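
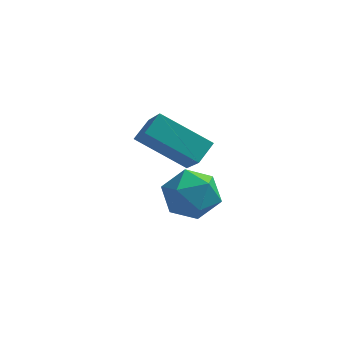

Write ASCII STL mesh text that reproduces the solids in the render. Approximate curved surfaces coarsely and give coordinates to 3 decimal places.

solid 
facet normal -0.849 0.120 0.514
outer loop
vertex 0.628 1.735 1.963
vertex 0.177 2.625 1.011
vertex 0.296 1.131 1.556
endloop
endfacet
facet normal 0.328 -0.645 0.690
outer loop
vertex 1.823 0.915 0.629
vertex 0.628 1.735 1.963
vertex 0.296 1.131 1.556
endloop
endfacet
facet normal -0.848 0.121 0.516
outer loop
vertex 0.296 1.131 1.556
vertex 0.177 2.625 1.011
vertex -0.156 2.022 0.604
endloop
endfacet
facet normal -0.415 -0.754 -0.509
outer loop
vertex -0.156 2.022 0.604
vertex 1.823 0.915 0.629
vertex 0.296 1.131 1.556
endloop
endfacet
facet normal 0.415 0.754 0.508
outer loop
vertex 0.628 1.735 1.963
vertex 1.704 2.409 0.084
vertex 0.177 2.625 1.011
endloop
endfacet
facet normal 0.327 -0.646 0.690
outer loop
vertex 2.156 1.518 1.036
vertex 0.628 1.735 1.963
vertex 1.823 0.915 0.629
endloop
endfacet
facet normal 0.416 0.754 0.508
outer loop
vertex 2.156 1.518 1.036
vertex 1.704 2.409 0.084
vertex 0.628 1.735 1.963
endloop
endfacet
facet normal -0.327 0.646 -0.690
outer loop
vertex 0.177 2.625 1.011
vertex 1.704 2.409 0.084
vertex -0.156 2.022 0.604
endloop
endfacet
facet normal -0.416 -0.754 -0.508
outer loop
vertex 1.372 1.805 -0.323
vertex 1.823 0.915 0.629
vertex -0.156 2.022 0.604
endloop
endfacet
facet normal -0.327 0.645 -0.690
outer loop
vertex -0.156 2.022 0.604
vertex 1.704 2.409 0.084
vertex 1.372 1.805 -0.323
endloop
endfacet
facet normal 0.849 -0.121 -0.515
outer loop
vertex 1.372 1.805 -0.323
vertex 2.156 1.518 1.036
vertex 1.823 0.915 0.629
endloop
endfacet
facet normal 0.849 -0.120 -0.515
outer loop
vertex 1.704 2.409 0.084
vertex 2.156 1.518 1.036
vertex 1.372 1.805 -0.323
endloop
endfacet
facet normal 0.251 0.960 -0.120
outer loop
vertex 2.211 -0.606 0.382
vertex 1.578 -0.371 0.935
vertex 2.379 -0.543 1.236
endloop
endfacet
facet normal 0.820 0.537 -0.201
outer loop
vertex 2.211 -0.606 0.382
vertex 2.379 -0.543 1.236
vertex 2.703 -1.21 0.776
endloop
endfacet
facet normal 0.680 0.078 -0.729
outer loop
vertex 2.211 -0.606 0.382
vertex 2.703 -1.21 0.776
vertex 2.102 -1.45 0.19
endloop
endfacet
facet normal 0.026 0.219 -0.975
outer loop
vertex 2.211 -0.606 0.382
vertex 2.102 -1.45 0.19
vertex 1.407 -0.931 0.288
endloop
endfacet
facet normal -0.239 0.765 -0.599
outer loop
vertex 2.211 -0.606 0.382
vertex 1.407 -0.931 0.288
vertex 1.578 -0.371 0.935
endloop
endfacet
facet normal 0.901 0.161 0.402
outer loop
vertex 2.703 -1.21 0.776
vertex 2.379 -0.543 1.236
vertex 2.373 -1.349 1.572
endloop
endfacet
facet normal -0.018 0.847 0.531
outer loop
vertex 2.379 -0.543 1.236
vertex 1.578 -0.371 0.935
vertex 1.678 -0.83 1.67
endloop
endfacet
facet normal -0.812 0.530 -0.244
outer loop
vertex 1.578 -0.371 0.935
vertex 1.407 -0.931 0.288
vertex 1.077 -1.07 1.084
endloop
endfacet
facet normal -0.384 -0.353 -0.853
outer loop
vertex 1.407 -0.931 0.288
vertex 2.102 -1.45 0.19
vertex 1.401 -1.737 0.624
endloop
endfacet
facet normal 0.675 -0.581 -0.455
outer loop
vertex 2.102 -1.45 0.19
vertex 2.703 -1.21 0.776
vertex 2.202 -1.909 0.925
endloop
endfacet
facet normal -0.026 -0.219 0.975
outer loop
vertex 1.569 -1.674 1.478
vertex 2.373 -1.349 1.572
vertex 1.678 -0.83 1.67
endloop
endfacet
facet normal -0.680 -0.078 0.729
outer loop
vertex 1.569 -1.674 1.478
vertex 1.678 -0.83 1.67
vertex 1.077 -1.07 1.084
endloop
endfacet
facet normal -0.820 -0.537 0.201
outer loop
vertex 1.569 -1.674 1.478
vertex 1.077 -1.07 1.084
vertex 1.401 -1.737 0.624
endloop
endfacet
facet normal -0.251 -0.960 0.120
outer loop
vertex 1.569 -1.674 1.478
vertex 1.401 -1.737 0.624
vertex 2.202 -1.909 0.925
endloop
endfacet
facet normal 0.239 -0.765 0.599
outer loop
vertex 1.569 -1.674 1.478
vertex 2.202 -1.909 0.925
vertex 2.373 -1.349 1.572
endloop
endfacet
facet normal 0.384 0.353 0.853
outer loop
vertex 1.678 -0.83 1.67
vertex 2.373 -1.349 1.572
vertex 2.379 -0.543 1.236
endloop
endfacet
facet normal -0.675 0.581 0.455
outer loop
vertex 1.077 -1.07 1.084
vertex 1.678 -0.83 1.67
vertex 1.578 -0.371 0.935
endloop
endfacet
facet normal -0.901 -0.161 -0.402
outer loop
vertex 1.401 -1.737 0.624
vertex 1.077 -1.07 1.084
vertex 1.407 -0.931 0.288
endloop
endfacet
facet normal 0.018 -0.847 -0.531
outer loop
vertex 2.202 -1.909 0.925
vertex 1.401 -1.737 0.624
vertex 2.102 -1.45 0.19
endloop
endfacet
facet normal 0.812 -0.530 0.244
outer loop
vertex 2.373 -1.349 1.572
vertex 2.202 -1.909 0.925
vertex 2.703 -1.21 0.776
endloop
endfacet

endsolid


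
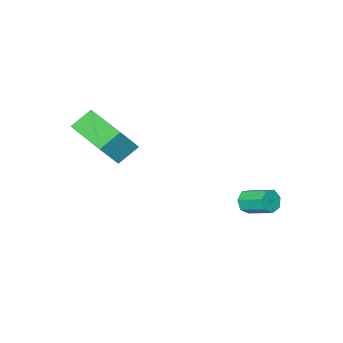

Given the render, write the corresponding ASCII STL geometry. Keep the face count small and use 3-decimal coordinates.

solid 
facet normal 0.187 -0.903 -0.388
outer loop
vertex -2.796 0.102 -2.969
vertex -2.934 -0.12 -2.519
vertex -3.232 -0.005 -2.93
endloop
endfacet
facet normal -0.170 0.360 -0.917
outer loop
vertex -2.796 0.102 -2.969
vertex -3.232 -0.005 -2.93
vertex -3.007 1.122 -2.53
endloop
endfacet
facet normal -0.170 0.360 -0.918
outer loop
vertex -3.007 1.122 -2.53
vertex -3.232 -0.005 -2.93
vertex -3.444 1.015 -2.491
endloop
endfacet
facet normal -0.186 0.902 0.389
outer loop
vertex -3.007 1.122 -2.53
vertex -3.444 1.015 -2.491
vertex -3.146 0.9 -2.081
endloop
endfacet
facet normal 0.188 -0.902 -0.389
outer loop
vertex -3.232 -0.005 -2.93
vertex -2.934 -0.12 -2.519
vertex -3.444 -0.199 -2.582
endloop
endfacet
facet normal -0.863 0.038 -0.504
outer loop
vertex -3.232 -0.005 -2.93
vertex -3.444 -0.199 -2.582
vertex -3.444 1.015 -2.491
endloop
endfacet
facet normal -0.863 0.038 -0.504
outer loop
vertex -3.444 1.015 -2.491
vertex -3.444 -0.199 -2.582
vertex -3.656 0.821 -2.143
endloop
endfacet
facet normal -0.187 0.902 0.389
outer loop
vertex -3.444 1.015 -2.491
vertex -3.656 0.821 -2.143
vertex -3.146 0.9 -2.081
endloop
endfacet
facet normal 0.188 -0.902 -0.388
outer loop
vertex -3.444 -0.199 -2.582
vertex -2.934 -0.12 -2.519
vertex -3.272 -0.333 -2.187
endloop
endfacet
facet normal -0.905 -0.312 0.288
outer loop
vertex -3.444 -0.199 -2.582
vertex -3.272 -0.333 -2.187
vertex -3.656 0.821 -2.143
endloop
endfacet
facet normal -0.905 -0.312 0.288
outer loop
vertex -3.656 0.821 -2.143
vertex -3.272 -0.333 -2.187
vertex -3.484 0.686 -1.748
endloop
endfacet
facet normal -0.187 0.902 0.390
outer loop
vertex -3.656 0.821 -2.143
vertex -3.484 0.686 -1.748
vertex -3.146 0.9 -2.081
endloop
endfacet
facet normal 0.187 -0.902 -0.388
outer loop
vertex -3.272 -0.333 -2.187
vertex -2.934 -0.12 -2.519
vertex -2.846 -0.307 -2.042
endloop
endfacet
facet normal -0.268 -0.428 0.863
outer loop
vertex -3.272 -0.333 -2.187
vertex -2.846 -0.307 -2.042
vertex -3.484 0.686 -1.748
endloop
endfacet
facet normal -0.266 -0.427 0.864
outer loop
vertex -3.484 0.686 -1.748
vertex -2.846 -0.307 -2.042
vertex -3.057 0.713 -1.603
endloop
endfacet
facet normal -0.189 0.902 0.388
outer loop
vertex -3.484 0.686 -1.748
vertex -3.057 0.713 -1.603
vertex -3.146 0.9 -2.081
endloop
endfacet
facet normal 0.187 -0.902 -0.388
outer loop
vertex -2.846 -0.307 -2.042
vertex -2.934 -0.12 -2.519
vertex -2.486 -0.14 -2.257
endloop
endfacet
facet normal 0.574 -0.221 0.789
outer loop
vertex -2.846 -0.307 -2.042
vertex -2.486 -0.14 -2.257
vertex -3.057 0.713 -1.603
endloop
endfacet
facet normal 0.574 -0.221 0.789
outer loop
vertex -3.057 0.713 -1.603
vertex -2.486 -0.14 -2.257
vertex -2.697 0.88 -1.818
endloop
endfacet
facet normal -0.187 0.903 0.388
outer loop
vertex -3.057 0.713 -1.603
vertex -2.697 0.88 -1.818
vertex -3.146 0.9 -2.081
endloop
endfacet
facet normal 0.187 -0.902 -0.388
outer loop
vertex -2.486 -0.14 -2.257
vertex -2.934 -0.12 -2.519
vertex -2.463 0.042 -2.669
endloop
endfacet
facet normal 0.981 0.151 0.121
outer loop
vertex -2.486 -0.14 -2.257
vertex -2.463 0.042 -2.669
vertex -2.697 0.88 -1.818
endloop
endfacet
facet normal 0.981 0.152 0.120
outer loop
vertex -2.697 0.88 -1.818
vertex -2.463 0.042 -2.669
vertex -2.675 1.062 -2.23
endloop
endfacet
facet normal -0.187 0.902 0.389
outer loop
vertex -2.697 0.88 -1.818
vertex -2.675 1.062 -2.23
vertex -3.146 0.9 -2.081
endloop
endfacet
facet normal 0.187 -0.903 -0.388
outer loop
vertex -2.463 0.042 -2.669
vertex -2.934 -0.12 -2.519
vertex -2.796 0.102 -2.969
endloop
endfacet
facet normal 0.650 0.410 -0.640
outer loop
vertex -2.463 0.042 -2.669
vertex -2.796 0.102 -2.969
vertex -2.675 1.062 -2.23
endloop
endfacet
facet normal 0.651 0.410 -0.639
outer loop
vertex -2.675 1.062 -2.23
vertex -2.796 0.102 -2.969
vertex -3.007 1.122 -2.53
endloop
endfacet
facet normal -0.188 0.902 0.388
outer loop
vertex -2.675 1.062 -2.23
vertex -3.007 1.122 -2.53
vertex -3.146 0.9 -2.081
endloop
endfacet
facet normal -0.606 0.039 -0.794
outer loop
vertex 0.347 -3.755 1.124
vertex 0.655 -1.773 0.987
vertex 1.128 -3.918 0.52
endloop
endfacet
facet normal -0.153 -0.986 0.068
outer loop
vertex 1.885 -3.967 1.513
vertex 0.347 -3.755 1.124
vertex 1.128 -3.918 0.52
endloop
endfacet
facet normal -0.607 0.039 -0.794
outer loop
vertex 1.128 -3.918 0.52
vertex 0.655 -1.773 0.987
vertex 1.435 -1.936 0.383
endloop
endfacet
facet normal 0.781 -0.163 -0.603
outer loop
vertex 1.435 -1.936 0.383
vertex 1.885 -3.967 1.513
vertex 1.128 -3.918 0.52
endloop
endfacet
facet normal -0.781 0.163 0.603
outer loop
vertex 0.347 -3.755 1.124
vertex 1.412 -1.822 1.98
vertex 0.655 -1.773 0.987
endloop
endfacet
facet normal -0.153 -0.986 0.068
outer loop
vertex 1.105 -3.804 2.117
vertex 0.347 -3.755 1.124
vertex 1.885 -3.967 1.513
endloop
endfacet
facet normal -0.780 0.163 0.604
outer loop
vertex 1.105 -3.804 2.117
vertex 1.412 -1.822 1.98
vertex 0.347 -3.755 1.124
endloop
endfacet
facet normal 0.153 0.986 -0.068
outer loop
vertex 0.655 -1.773 0.987
vertex 1.412 -1.822 1.98
vertex 1.435 -1.936 0.383
endloop
endfacet
facet normal 0.780 -0.163 -0.604
outer loop
vertex 2.193 -1.985 1.376
vertex 1.885 -3.967 1.513
vertex 1.435 -1.936 0.383
endloop
endfacet
facet normal 0.153 0.986 -0.068
outer loop
vertex 1.435 -1.936 0.383
vertex 1.412 -1.822 1.98
vertex 2.193 -1.985 1.376
endloop
endfacet
facet normal 0.607 -0.039 0.794
outer loop
vertex 2.193 -1.985 1.376
vertex 1.105 -3.804 2.117
vertex 1.885 -3.967 1.513
endloop
endfacet
facet normal 0.606 -0.039 0.794
outer loop
vertex 1.412 -1.822 1.98
vertex 1.105 -3.804 2.117
vertex 2.193 -1.985 1.376
endloop
endfacet

endsolid


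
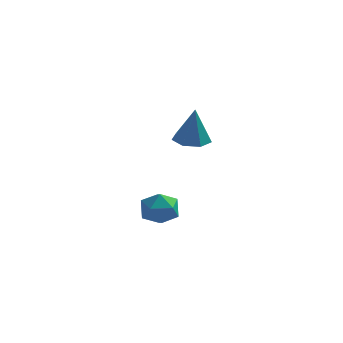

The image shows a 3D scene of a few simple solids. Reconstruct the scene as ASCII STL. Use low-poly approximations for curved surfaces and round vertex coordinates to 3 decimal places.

solid 
facet normal -0.102 0.073 -0.992
outer loop
vertex 2.225 -0.206 0.949
vertex 1.39 -0.245 1.032
vertex 1.885 0.434 1.031
endloop
endfacet
facet normal 0.848 0.407 0.339
outer loop
vertex 2.225 -0.206 0.949
vertex 1.885 0.434 1.031
vertex 1.57 -0.375 2.788
endloop
endfacet
facet normal -0.102 0.073 -0.992
outer loop
vertex 1.885 0.434 1.031
vertex 1.39 -0.245 1.032
vertex 1.172 0.562 1.114
endloop
endfacet
facet normal 0.208 0.874 0.440
outer loop
vertex 1.885 0.434 1.031
vertex 1.172 0.562 1.114
vertex 1.57 -0.375 2.788
endloop
endfacet
facet normal -0.102 0.073 -0.992
outer loop
vertex 1.172 0.562 1.114
vertex 1.39 -0.245 1.032
vertex 0.623 0.082 1.135
endloop
endfacet
facet normal -0.558 0.660 0.502
outer loop
vertex 1.172 0.562 1.114
vertex 0.623 0.082 1.135
vertex 1.57 -0.375 2.788
endloop
endfacet
facet normal -0.102 0.072 -0.992
outer loop
vertex 0.623 0.082 1.135
vertex 1.39 -0.245 1.032
vertex 0.652 -0.644 1.079
endloop
endfacet
facet normal -0.874 -0.072 0.481
outer loop
vertex 0.623 0.082 1.135
vertex 0.652 -0.644 1.079
vertex 1.57 -0.375 2.788
endloop
endfacet
facet normal -0.103 0.073 -0.992
outer loop
vertex 0.652 -0.644 1.079
vertex 1.39 -0.245 1.032
vertex 1.236 -1.07 0.987
endloop
endfacet
facet normal -0.501 -0.772 0.391
outer loop
vertex 0.652 -0.644 1.079
vertex 1.236 -1.07 0.987
vertex 1.57 -0.375 2.788
endloop
endfacet
facet normal -0.103 0.073 -0.992
outer loop
vertex 1.236 -1.07 0.987
vertex 1.39 -0.245 1.032
vertex 1.936 -0.875 0.929
endloop
endfacet
facet normal 0.279 -0.912 0.300
outer loop
vertex 1.236 -1.07 0.987
vertex 1.936 -0.875 0.929
vertex 1.57 -0.375 2.788
endloop
endfacet
facet normal -0.102 0.074 -0.992
outer loop
vertex 1.936 -0.875 0.929
vertex 1.39 -0.245 1.032
vertex 2.225 -0.206 0.949
endloop
endfacet
facet normal 0.879 -0.388 0.277
outer loop
vertex 1.936 -0.875 0.929
vertex 2.225 -0.206 0.949
vertex 1.57 -0.375 2.788
endloop
endfacet
facet normal -0.386 0.917 -0.099
outer loop
vertex 0.149 0.674 -3.594
vertex -0.723 0.307 -3.592
vertex -0.317 0.566 -2.777
endloop
endfacet
facet normal 0.232 0.939 0.256
outer loop
vertex 0.149 0.674 -3.594
vertex -0.317 0.566 -2.777
vertex 0.604 0.353 -2.829
endloop
endfacet
facet normal 0.736 0.657 -0.162
outer loop
vertex 0.149 0.674 -3.594
vertex 0.604 0.353 -2.829
vertex 0.767 -0.038 -3.675
endloop
endfacet
facet normal 0.430 0.461 -0.776
outer loop
vertex 0.149 0.674 -3.594
vertex 0.767 -0.038 -3.675
vertex -0.053 -0.067 -4.146
endloop
endfacet
facet normal -0.263 0.621 -0.738
outer loop
vertex 0.149 0.674 -3.594
vertex -0.053 -0.067 -4.146
vertex -0.723 0.307 -3.592
endloop
endfacet
facet normal 0.168 0.525 0.835
outer loop
vertex 0.604 0.353 -2.829
vertex -0.317 0.566 -2.777
vertex 0.013 -0.213 -2.354
endloop
endfacet
facet normal -0.833 0.490 0.259
outer loop
vertex -0.317 0.566 -2.777
vertex -0.723 0.307 -3.592
vertex -0.807 -0.242 -2.825
endloop
endfacet
facet normal -0.633 0.012 -0.774
outer loop
vertex -0.723 0.307 -3.592
vertex -0.053 -0.067 -4.146
vertex -0.644 -0.633 -3.671
endloop
endfacet
facet normal 0.489 -0.247 -0.836
outer loop
vertex -0.053 -0.067 -4.146
vertex 0.767 -0.038 -3.675
vertex 0.277 -0.846 -3.723
endloop
endfacet
facet normal 0.985 0.070 0.158
outer loop
vertex 0.767 -0.038 -3.675
vertex 0.604 0.353 -2.829
vertex 0.683 -0.587 -2.908
endloop
endfacet
facet normal -0.430 -0.461 0.776
outer loop
vertex -0.189 -0.954 -2.906
vertex 0.013 -0.213 -2.354
vertex -0.807 -0.242 -2.825
endloop
endfacet
facet normal -0.736 -0.657 0.162
outer loop
vertex -0.189 -0.954 -2.906
vertex -0.807 -0.242 -2.825
vertex -0.644 -0.633 -3.671
endloop
endfacet
facet normal -0.232 -0.939 -0.256
outer loop
vertex -0.189 -0.954 -2.906
vertex -0.644 -0.633 -3.671
vertex 0.277 -0.846 -3.723
endloop
endfacet
facet normal 0.386 -0.917 0.099
outer loop
vertex -0.189 -0.954 -2.906
vertex 0.277 -0.846 -3.723
vertex 0.683 -0.587 -2.908
endloop
endfacet
facet normal 0.263 -0.621 0.738
outer loop
vertex -0.189 -0.954 -2.906
vertex 0.683 -0.587 -2.908
vertex 0.013 -0.213 -2.354
endloop
endfacet
facet normal -0.489 0.247 0.836
outer loop
vertex -0.807 -0.242 -2.825
vertex 0.013 -0.213 -2.354
vertex -0.317 0.566 -2.777
endloop
endfacet
facet normal -0.985 -0.070 -0.158
outer loop
vertex -0.644 -0.633 -3.671
vertex -0.807 -0.242 -2.825
vertex -0.723 0.307 -3.592
endloop
endfacet
facet normal -0.168 -0.525 -0.835
outer loop
vertex 0.277 -0.846 -3.723
vertex -0.644 -0.633 -3.671
vertex -0.053 -0.067 -4.146
endloop
endfacet
facet normal 0.833 -0.490 -0.259
outer loop
vertex 0.683 -0.587 -2.908
vertex 0.277 -0.846 -3.723
vertex 0.767 -0.038 -3.675
endloop
endfacet
facet normal 0.633 -0.012 0.774
outer loop
vertex 0.013 -0.213 -2.354
vertex 0.683 -0.587 -2.908
vertex 0.604 0.353 -2.829
endloop
endfacet

endsolid


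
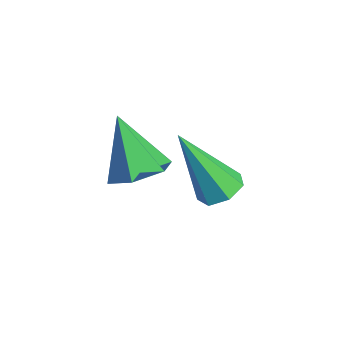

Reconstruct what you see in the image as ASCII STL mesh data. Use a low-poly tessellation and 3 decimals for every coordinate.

solid 
facet normal 0.579 0.036 -0.814
outer loop
vertex 2.237 -0.915 3.219
vertex 1.713 -0.441 2.867
vertex 2.298 -0.131 3.297
endloop
endfacet
facet normal 0.523 -0.125 0.843
outer loop
vertex 2.237 -0.915 3.219
vertex 2.298 -0.131 3.297
vertex 0.767 -0.499 4.193
endloop
endfacet
facet normal 0.580 0.035 -0.814
outer loop
vertex 2.298 -0.131 3.297
vertex 1.713 -0.441 2.867
vertex 1.774 0.343 2.944
endloop
endfacet
facet normal 0.211 0.723 0.658
outer loop
vertex 2.298 -0.131 3.297
vertex 1.774 0.343 2.944
vertex 0.767 -0.499 4.193
endloop
endfacet
facet normal 0.579 0.035 -0.814
outer loop
vertex 1.774 0.343 2.944
vertex 1.713 -0.441 2.867
vertex 1.188 0.033 2.514
endloop
endfacet
facet normal -0.536 0.834 0.130
outer loop
vertex 1.774 0.343 2.944
vertex 1.188 0.033 2.514
vertex 0.767 -0.499 4.193
endloop
endfacet
facet normal 0.580 0.036 -0.814
outer loop
vertex 1.188 0.033 2.514
vertex 1.713 -0.441 2.867
vertex 1.127 -0.751 2.436
endloop
endfacet
facet normal -0.972 0.097 -0.213
outer loop
vertex 1.188 0.033 2.514
vertex 1.127 -0.751 2.436
vertex 0.767 -0.499 4.193
endloop
endfacet
facet normal 0.580 0.035 -0.814
outer loop
vertex 1.127 -0.751 2.436
vertex 1.713 -0.441 2.867
vertex 1.651 -1.225 2.789
endloop
endfacet
facet normal -0.660 -0.751 -0.028
outer loop
vertex 1.127 -0.751 2.436
vertex 1.651 -1.225 2.789
vertex 0.767 -0.499 4.193
endloop
endfacet
facet normal 0.579 0.035 -0.815
outer loop
vertex 1.651 -1.225 2.789
vertex 1.713 -0.441 2.867
vertex 2.237 -0.915 3.219
endloop
endfacet
facet normal 0.088 -0.861 0.501
outer loop
vertex 1.651 -1.225 2.789
vertex 2.237 -0.915 3.219
vertex 0.767 -0.499 4.193
endloop
endfacet
facet normal 0.361 0.351 -0.864
outer loop
vertex 1.707 2.306 0.961
vertex 1.311 1.921 0.639
vertex 1.209 2.52 0.84
endloop
endfacet
facet normal 0.152 0.730 0.666
outer loop
vertex 1.707 2.306 0.961
vertex 1.209 2.52 0.84
vertex 0.549 1.179 2.461
endloop
endfacet
facet normal 0.361 0.351 -0.864
outer loop
vertex 1.209 2.52 0.84
vertex 1.311 1.921 0.639
vertex 0.787 2.282 0.567
endloop
endfacet
facet normal -0.618 0.711 0.336
outer loop
vertex 1.209 2.52 0.84
vertex 0.787 2.282 0.567
vertex 0.549 1.179 2.461
endloop
endfacet
facet normal 0.361 0.352 -0.864
outer loop
vertex 0.787 2.282 0.567
vertex 1.311 1.921 0.639
vertex 0.76 1.772 0.348
endloop
endfacet
facet normal -0.994 0.085 -0.075
outer loop
vertex 0.787 2.282 0.567
vertex 0.76 1.772 0.348
vertex 0.549 1.179 2.461
endloop
endfacet
facet normal 0.361 0.352 -0.864
outer loop
vertex 0.76 1.772 0.348
vertex 1.311 1.921 0.639
vertex 1.148 1.374 0.348
endloop
endfacet
facet normal -0.692 -0.674 -0.258
outer loop
vertex 0.76 1.772 0.348
vertex 1.148 1.374 0.348
vertex 0.549 1.179 2.461
endloop
endfacet
facet normal 0.361 0.352 -0.864
outer loop
vertex 1.148 1.374 0.348
vertex 1.311 1.921 0.639
vertex 1.658 1.388 0.567
endloop
endfacet
facet normal 0.060 -0.995 -0.075
outer loop
vertex 1.148 1.374 0.348
vertex 1.658 1.388 0.567
vertex 0.549 1.179 2.461
endloop
endfacet
facet normal 0.361 0.352 -0.864
outer loop
vertex 1.658 1.388 0.567
vertex 1.311 1.921 0.639
vertex 1.907 1.803 0.84
endloop
endfacet
facet normal 0.694 -0.637 0.336
outer loop
vertex 1.658 1.388 0.567
vertex 1.907 1.803 0.84
vertex 0.549 1.179 2.461
endloop
endfacet
facet normal 0.361 0.351 -0.864
outer loop
vertex 1.907 1.803 0.84
vertex 1.311 1.921 0.639
vertex 1.707 2.306 0.961
endloop
endfacet
facet normal 0.734 0.132 0.666
outer loop
vertex 1.907 1.803 0.84
vertex 1.707 2.306 0.961
vertex 0.549 1.179 2.461
endloop
endfacet

endsolid


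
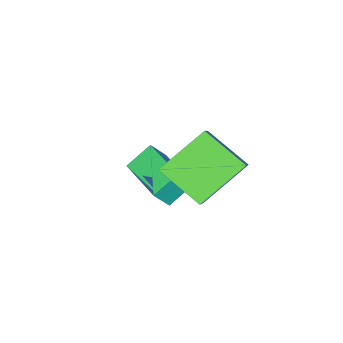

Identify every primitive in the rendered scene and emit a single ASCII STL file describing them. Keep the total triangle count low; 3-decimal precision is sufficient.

solid 
facet normal -0.783 0.103 0.613
outer loop
vertex -0.619 -3.824 1.706
vertex -0.19 -1.726 1.901
vertex -1.131 -3.655 1.024
endloop
endfacet
facet normal -0.200 -0.975 -0.091
outer loop
vertex -0.23 -3.774 0.319
vertex -0.619 -3.824 1.706
vertex -1.131 -3.655 1.024
endloop
endfacet
facet normal -0.783 0.103 0.613
outer loop
vertex -1.131 -3.655 1.024
vertex -0.19 -1.726 1.901
vertex -0.702 -1.558 1.219
endloop
endfacet
facet normal -0.589 0.193 -0.785
outer loop
vertex -0.702 -1.558 1.219
vertex -0.23 -3.774 0.319
vertex -1.131 -3.655 1.024
endloop
endfacet
facet normal 0.589 -0.193 0.785
outer loop
vertex -0.619 -3.824 1.706
vertex 0.711 -1.845 1.196
vertex -0.19 -1.726 1.901
endloop
endfacet
facet normal -0.199 -0.976 -0.091
outer loop
vertex 0.282 -3.942 1.001
vertex -0.619 -3.824 1.706
vertex -0.23 -3.774 0.319
endloop
endfacet
facet normal 0.589 -0.193 0.785
outer loop
vertex 0.282 -3.942 1.001
vertex 0.711 -1.845 1.196
vertex -0.619 -3.824 1.706
endloop
endfacet
facet normal 0.200 0.976 0.090
outer loop
vertex -0.19 -1.726 1.901
vertex 0.711 -1.845 1.196
vertex -0.702 -1.558 1.219
endloop
endfacet
facet normal -0.589 0.193 -0.785
outer loop
vertex 0.199 -1.676 0.514
vertex -0.23 -3.774 0.319
vertex -0.702 -1.558 1.219
endloop
endfacet
facet normal 0.200 0.976 0.092
outer loop
vertex -0.702 -1.558 1.219
vertex 0.711 -1.845 1.196
vertex 0.199 -1.676 0.514
endloop
endfacet
facet normal 0.783 -0.103 -0.613
outer loop
vertex 0.199 -1.676 0.514
vertex 0.282 -3.942 1.001
vertex -0.23 -3.774 0.319
endloop
endfacet
facet normal 0.783 -0.103 -0.613
outer loop
vertex 0.711 -1.845 1.196
vertex 0.282 -3.942 1.001
vertex 0.199 -1.676 0.514
endloop
endfacet
facet normal -0.520 -0.554 -0.650
outer loop
vertex 0.911 -1.085 3.24
vertex -0.734 -0.902 4.399
vertex 0.445 0.405 2.344
endloop
endfacet
facet normal 0.814 -0.090 -0.574
outer loop
vertex 1.194 1.202 3.281
vertex 0.911 -1.085 3.24
vertex 0.445 0.405 2.344
endloop
endfacet
facet normal -0.520 -0.554 -0.650
outer loop
vertex 0.445 0.405 2.344
vertex -0.734 -0.902 4.399
vertex -1.2 0.588 3.503
endloop
endfacet
facet normal -0.259 0.828 -0.498
outer loop
vertex -1.2 0.588 3.503
vertex 1.194 1.202 3.281
vertex 0.445 0.405 2.344
endloop
endfacet
facet normal 0.259 -0.828 0.498
outer loop
vertex 0.911 -1.085 3.24
vertex 0.015 -0.105 5.336
vertex -0.734 -0.902 4.399
endloop
endfacet
facet normal 0.814 -0.090 -0.574
outer loop
vertex 1.66 -0.288 4.177
vertex 0.911 -1.085 3.24
vertex 1.194 1.202 3.281
endloop
endfacet
facet normal 0.259 -0.828 0.498
outer loop
vertex 1.66 -0.288 4.177
vertex 0.015 -0.105 5.336
vertex 0.911 -1.085 3.24
endloop
endfacet
facet normal -0.814 0.090 0.574
outer loop
vertex -0.734 -0.902 4.399
vertex 0.015 -0.105 5.336
vertex -1.2 0.588 3.503
endloop
endfacet
facet normal -0.259 0.828 -0.498
outer loop
vertex -0.451 1.385 4.44
vertex 1.194 1.202 3.281
vertex -1.2 0.588 3.503
endloop
endfacet
facet normal -0.814 0.090 0.574
outer loop
vertex -1.2 0.588 3.503
vertex 0.015 -0.105 5.336
vertex -0.451 1.385 4.44
endloop
endfacet
facet normal 0.520 0.554 0.650
outer loop
vertex -0.451 1.385 4.44
vertex 1.66 -0.288 4.177
vertex 1.194 1.202 3.281
endloop
endfacet
facet normal 0.520 0.554 0.650
outer loop
vertex 0.015 -0.105 5.336
vertex 1.66 -0.288 4.177
vertex -0.451 1.385 4.44
endloop
endfacet

endsolid


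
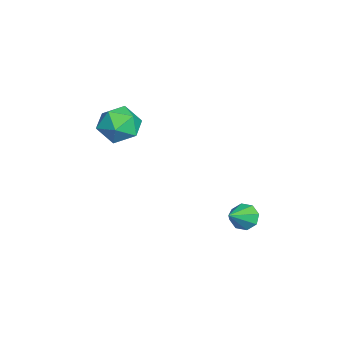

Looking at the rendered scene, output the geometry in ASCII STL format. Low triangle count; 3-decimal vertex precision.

solid 
facet normal -0.842 0.496 0.214
outer loop
vertex -2.296 -0.436 1.754
vertex -2.743 -1.103 1.542
vertex -2.487 -1.007 2.326
endloop
endfacet
facet normal -0.303 0.723 0.621
outer loop
vertex -2.296 -0.436 1.754
vertex -2.487 -1.007 2.326
vertex -1.726 -0.674 2.309
endloop
endfacet
facet normal 0.216 0.958 0.189
outer loop
vertex -2.296 -0.436 1.754
vertex -1.726 -0.674 2.309
vertex -1.511 -0.566 1.514
endloop
endfacet
facet normal -0.003 0.875 -0.485
outer loop
vertex -2.296 -0.436 1.754
vertex -1.511 -0.566 1.514
vertex -2.14 -0.831 1.04
endloop
endfacet
facet normal -0.657 0.590 -0.470
outer loop
vertex -2.296 -0.436 1.754
vertex -2.14 -0.831 1.04
vertex -2.743 -1.103 1.542
endloop
endfacet
facet normal -0.050 0.164 0.985
outer loop
vertex -1.726 -0.674 2.309
vertex -2.487 -1.007 2.326
vertex -1.82 -1.489 2.44
endloop
endfacet
facet normal -0.923 -0.204 0.326
outer loop
vertex -2.487 -1.007 2.326
vertex -2.743 -1.103 1.542
vertex -2.449 -1.754 1.966
endloop
endfacet
facet normal -0.625 -0.053 -0.779
outer loop
vertex -2.743 -1.103 1.542
vertex -2.14 -0.831 1.04
vertex -2.234 -1.646 1.171
endloop
endfacet
facet normal 0.433 0.409 -0.803
outer loop
vertex -2.14 -0.831 1.04
vertex -1.511 -0.566 1.514
vertex -1.473 -1.313 1.154
endloop
endfacet
facet normal 0.789 0.543 0.287
outer loop
vertex -1.511 -0.566 1.514
vertex -1.726 -0.674 2.309
vertex -1.217 -1.217 1.938
endloop
endfacet
facet normal 0.003 -0.875 0.485
outer loop
vertex -1.664 -1.884 1.726
vertex -1.82 -1.489 2.44
vertex -2.449 -1.754 1.966
endloop
endfacet
facet normal -0.216 -0.958 -0.189
outer loop
vertex -1.664 -1.884 1.726
vertex -2.449 -1.754 1.966
vertex -2.234 -1.646 1.171
endloop
endfacet
facet normal 0.303 -0.723 -0.621
outer loop
vertex -1.664 -1.884 1.726
vertex -2.234 -1.646 1.171
vertex -1.473 -1.313 1.154
endloop
endfacet
facet normal 0.842 -0.496 -0.214
outer loop
vertex -1.664 -1.884 1.726
vertex -1.473 -1.313 1.154
vertex -1.217 -1.217 1.938
endloop
endfacet
facet normal 0.657 -0.590 0.470
outer loop
vertex -1.664 -1.884 1.726
vertex -1.217 -1.217 1.938
vertex -1.82 -1.489 2.44
endloop
endfacet
facet normal -0.433 -0.409 0.803
outer loop
vertex -2.449 -1.754 1.966
vertex -1.82 -1.489 2.44
vertex -2.487 -1.007 2.326
endloop
endfacet
facet normal -0.789 -0.543 -0.287
outer loop
vertex -2.234 -1.646 1.171
vertex -2.449 -1.754 1.966
vertex -2.743 -1.103 1.542
endloop
endfacet
facet normal 0.050 -0.164 -0.985
outer loop
vertex -1.473 -1.313 1.154
vertex -2.234 -1.646 1.171
vertex -2.14 -0.831 1.04
endloop
endfacet
facet normal 0.923 0.204 -0.326
outer loop
vertex -1.217 -1.217 1.938
vertex -1.473 -1.313 1.154
vertex -1.511 -0.566 1.514
endloop
endfacet
facet normal 0.625 0.053 0.779
outer loop
vertex -1.82 -1.489 2.44
vertex -1.217 -1.217 1.938
vertex -1.726 -0.674 2.309
endloop
endfacet
facet normal -0.726 0.422 -0.543
outer loop
vertex 1.449 2.729 -0.765
vertex 1.284 2.987 -0.344
vertex 1.625 3.084 -0.724
endloop
endfacet
facet normal 0.771 -0.318 -0.552
outer loop
vertex 1.449 2.729 -0.765
vertex 1.625 3.084 -0.724
vertex 2.096 2.513 0.264
endloop
endfacet
facet normal -0.726 0.422 -0.543
outer loop
vertex 1.625 3.084 -0.724
vertex 1.284 2.987 -0.344
vertex 1.601 3.381 -0.461
endloop
endfacet
facet normal 0.916 0.305 -0.261
outer loop
vertex 1.625 3.084 -0.724
vertex 1.601 3.381 -0.461
vertex 2.096 2.513 0.264
endloop
endfacet
facet normal -0.725 0.422 -0.544
outer loop
vertex 1.601 3.381 -0.461
vertex 1.284 2.987 -0.344
vertex 1.392 3.448 -0.13
endloop
endfacet
facet normal 0.694 0.652 0.306
outer loop
vertex 1.601 3.381 -0.461
vertex 1.392 3.448 -0.13
vertex 2.096 2.513 0.264
endloop
endfacet
facet normal -0.726 0.422 -0.543
outer loop
vertex 1.392 3.448 -0.13
vertex 1.284 2.987 -0.344
vertex 1.119 3.244 0.076
endloop
endfacet
facet normal 0.231 0.520 0.822
outer loop
vertex 1.392 3.448 -0.13
vertex 1.119 3.244 0.076
vertex 2.096 2.513 0.264
endloop
endfacet
facet normal -0.724 0.424 -0.544
outer loop
vertex 1.119 3.244 0.076
vertex 1.284 2.987 -0.344
vertex 0.942 2.89 0.036
endloop
endfacet
facet normal -0.198 -0.012 0.980
outer loop
vertex 1.119 3.244 0.076
vertex 0.942 2.89 0.036
vertex 2.096 2.513 0.264
endloop
endfacet
facet normal -0.725 0.422 -0.545
outer loop
vertex 0.942 2.89 0.036
vertex 1.284 2.987 -0.344
vertex 0.966 2.592 -0.227
endloop
endfacet
facet normal -0.344 -0.637 0.690
outer loop
vertex 0.942 2.89 0.036
vertex 0.966 2.592 -0.227
vertex 2.096 2.513 0.264
endloop
endfacet
facet normal -0.725 0.423 -0.544
outer loop
vertex 0.966 2.592 -0.227
vertex 1.284 2.987 -0.344
vertex 1.176 2.525 -0.559
endloop
endfacet
facet normal -0.122 -0.985 0.122
outer loop
vertex 0.966 2.592 -0.227
vertex 1.176 2.525 -0.559
vertex 2.096 2.513 0.264
endloop
endfacet
facet normal -0.726 0.422 -0.543
outer loop
vertex 1.176 2.525 -0.559
vertex 1.284 2.987 -0.344
vertex 1.449 2.729 -0.765
endloop
endfacet
facet normal 0.341 -0.854 -0.394
outer loop
vertex 1.176 2.525 -0.559
vertex 1.449 2.729 -0.765
vertex 2.096 2.513 0.264
endloop
endfacet

endsolid


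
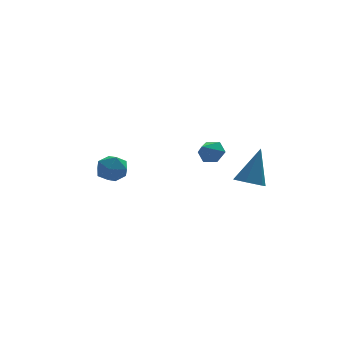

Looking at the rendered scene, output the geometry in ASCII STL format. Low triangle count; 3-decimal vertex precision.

solid 
facet normal -0.368 -0.292 -0.883
outer loop
vertex 3.132 -1.346 -1.726
vertex 2.388 -1.233 -1.453
vertex 2.778 -0.634 -1.814
endloop
endfacet
facet normal 0.892 0.425 -0.154
outer loop
vertex 3.132 -1.346 -1.726
vertex 2.778 -0.634 -1.814
vertex 3.152 -0.627 0.373
endloop
endfacet
facet normal -0.369 -0.292 -0.882
outer loop
vertex 2.778 -0.634 -1.814
vertex 2.388 -1.233 -1.453
vertex 2.035 -0.52 -1.541
endloop
endfacet
facet normal 0.142 0.990 -0.027
outer loop
vertex 2.778 -0.634 -1.814
vertex 2.035 -0.52 -1.541
vertex 3.152 -0.627 0.373
endloop
endfacet
facet normal -0.369 -0.292 -0.882
outer loop
vertex 2.035 -0.52 -1.541
vertex 2.388 -1.233 -1.453
vertex 1.645 -1.119 -1.18
endloop
endfacet
facet normal -0.634 0.658 0.407
outer loop
vertex 2.035 -0.52 -1.541
vertex 1.645 -1.119 -1.18
vertex 3.152 -0.627 0.373
endloop
endfacet
facet normal -0.369 -0.293 -0.882
outer loop
vertex 1.645 -1.119 -1.18
vertex 2.388 -1.233 -1.453
vertex 1.999 -1.831 -1.092
endloop
endfacet
facet normal -0.658 -0.239 0.714
outer loop
vertex 1.645 -1.119 -1.18
vertex 1.999 -1.831 -1.092
vertex 3.152 -0.627 0.373
endloop
endfacet
facet normal -0.369 -0.293 -0.882
outer loop
vertex 1.999 -1.831 -1.092
vertex 2.388 -1.233 -1.453
vertex 2.742 -1.945 -1.365
endloop
endfacet
facet normal 0.093 -0.804 0.588
outer loop
vertex 1.999 -1.831 -1.092
vertex 2.742 -1.945 -1.365
vertex 3.152 -0.627 0.373
endloop
endfacet
facet normal -0.368 -0.292 -0.883
outer loop
vertex 2.742 -1.945 -1.365
vertex 2.388 -1.233 -1.453
vertex 3.132 -1.346 -1.726
endloop
endfacet
facet normal 0.868 -0.472 0.154
outer loop
vertex 2.742 -1.945 -1.365
vertex 3.132 -1.346 -1.726
vertex 3.152 -0.627 0.373
endloop
endfacet
facet normal 0.606 0.515 -0.606
outer loop
vertex 2.004 1.769 -0.057
vertex 1.559 1.656 -0.598
vertex 1.481 2.23 -0.188
endloop
endfacet
facet normal -0.023 0.249 0.968
outer loop
vertex 2.004 1.769 -0.057
vertex 1.481 2.23 -0.188
vertex 0.861 1.064 0.098
endloop
endfacet
facet normal 0.606 0.515 -0.606
outer loop
vertex 1.481 2.23 -0.188
vertex 1.559 1.656 -0.598
vertex 1.035 2.118 -0.729
endloop
endfacet
facet normal -0.716 0.500 0.487
outer loop
vertex 1.481 2.23 -0.188
vertex 1.035 2.118 -0.729
vertex 0.861 1.064 0.098
endloop
endfacet
facet normal 0.606 0.516 -0.605
outer loop
vertex 1.035 2.118 -0.729
vertex 1.559 1.656 -0.598
vertex 1.113 1.544 -1.14
endloop
endfacet
facet normal -0.980 0.008 -0.197
outer loop
vertex 1.035 2.118 -0.729
vertex 1.113 1.544 -1.14
vertex 0.861 1.064 0.098
endloop
endfacet
facet normal 0.607 0.515 -0.606
outer loop
vertex 1.113 1.544 -1.14
vertex 1.559 1.656 -0.598
vertex 1.636 1.082 -1.009
endloop
endfacet
facet normal -0.550 -0.735 -0.397
outer loop
vertex 1.113 1.544 -1.14
vertex 1.636 1.082 -1.009
vertex 0.861 1.064 0.098
endloop
endfacet
facet normal 0.606 0.515 -0.606
outer loop
vertex 1.636 1.082 -1.009
vertex 1.559 1.656 -0.598
vertex 2.082 1.194 -0.468
endloop
endfacet
facet normal 0.144 -0.986 0.085
outer loop
vertex 1.636 1.082 -1.009
vertex 2.082 1.194 -0.468
vertex 0.861 1.064 0.098
endloop
endfacet
facet normal 0.606 0.515 -0.606
outer loop
vertex 2.082 1.194 -0.468
vertex 1.559 1.656 -0.598
vertex 2.004 1.769 -0.057
endloop
endfacet
facet normal 0.408 -0.493 0.768
outer loop
vertex 2.082 1.194 -0.468
vertex 2.004 1.769 -0.057
vertex 0.861 1.064 0.098
endloop
endfacet
facet normal -0.967 0.250 0.052
outer loop
vertex -4.306 0.519 -0.298
vertex -4.523 -0.292 -0.439
vertex -4.408 -0.014 0.358
endloop
endfacet
facet normal -0.570 0.679 0.463
outer loop
vertex -4.306 0.519 -0.298
vertex -4.408 -0.014 0.358
vertex -3.757 0.535 0.354
endloop
endfacet
facet normal -0.085 0.995 0.047
outer loop
vertex -4.306 0.519 -0.298
vertex -3.757 0.535 0.354
vertex -3.471 0.597 -0.446
endloop
endfacet
facet normal -0.181 0.762 -0.621
outer loop
vertex -4.306 0.519 -0.298
vertex -3.471 0.597 -0.446
vertex -3.944 0.086 -0.935
endloop
endfacet
facet normal -0.726 0.302 -0.618
outer loop
vertex -4.306 0.519 -0.298
vertex -3.944 0.086 -0.935
vertex -4.523 -0.292 -0.439
endloop
endfacet
facet normal -0.223 0.271 0.936
outer loop
vertex -3.757 0.535 0.354
vertex -4.408 -0.014 0.358
vertex -3.636 -0.266 0.615
endloop
endfacet
facet normal -0.865 -0.422 0.272
outer loop
vertex -4.408 -0.014 0.358
vertex -4.523 -0.292 -0.439
vertex -4.109 -0.777 0.126
endloop
endfacet
facet normal -0.476 -0.337 -0.812
outer loop
vertex -4.523 -0.292 -0.439
vertex -3.944 0.086 -0.935
vertex -3.823 -0.715 -0.674
endloop
endfacet
facet normal 0.405 0.408 -0.818
outer loop
vertex -3.944 0.086 -0.935
vertex -3.471 0.597 -0.446
vertex -3.172 -0.166 -0.678
endloop
endfacet
facet normal 0.562 0.785 0.262
outer loop
vertex -3.471 0.597 -0.446
vertex -3.757 0.535 0.354
vertex -3.057 0.112 0.119
endloop
endfacet
facet normal 0.181 -0.762 0.621
outer loop
vertex -3.274 -0.699 -0.022
vertex -3.636 -0.266 0.615
vertex -4.109 -0.777 0.126
endloop
endfacet
facet normal 0.085 -0.995 -0.047
outer loop
vertex -3.274 -0.699 -0.022
vertex -4.109 -0.777 0.126
vertex -3.823 -0.715 -0.674
endloop
endfacet
facet normal 0.570 -0.679 -0.463
outer loop
vertex -3.274 -0.699 -0.022
vertex -3.823 -0.715 -0.674
vertex -3.172 -0.166 -0.678
endloop
endfacet
facet normal 0.967 -0.250 -0.052
outer loop
vertex -3.274 -0.699 -0.022
vertex -3.172 -0.166 -0.678
vertex -3.057 0.112 0.119
endloop
endfacet
facet normal 0.726 -0.302 0.618
outer loop
vertex -3.274 -0.699 -0.022
vertex -3.057 0.112 0.119
vertex -3.636 -0.266 0.615
endloop
endfacet
facet normal -0.405 -0.408 0.818
outer loop
vertex -4.109 -0.777 0.126
vertex -3.636 -0.266 0.615
vertex -4.408 -0.014 0.358
endloop
endfacet
facet normal -0.562 -0.785 -0.262
outer loop
vertex -3.823 -0.715 -0.674
vertex -4.109 -0.777 0.126
vertex -4.523 -0.292 -0.439
endloop
endfacet
facet normal 0.223 -0.271 -0.936
outer loop
vertex -3.172 -0.166 -0.678
vertex -3.823 -0.715 -0.674
vertex -3.944 0.086 -0.935
endloop
endfacet
facet normal 0.865 0.422 -0.272
outer loop
vertex -3.057 0.112 0.119
vertex -3.172 -0.166 -0.678
vertex -3.471 0.597 -0.446
endloop
endfacet
facet normal 0.476 0.337 0.812
outer loop
vertex -3.636 -0.266 0.615
vertex -3.057 0.112 0.119
vertex -3.757 0.535 0.354
endloop
endfacet

endsolid


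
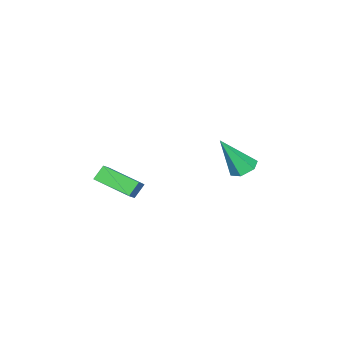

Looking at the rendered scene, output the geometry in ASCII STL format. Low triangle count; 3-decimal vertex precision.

solid 
facet normal -0.329 0.403 -0.854
outer loop
vertex 2.532 4.137 0.36
vertex 1.876 3.871 0.487
vertex 2.051 4.526 0.729
endloop
endfacet
facet normal 0.734 0.593 0.331
outer loop
vertex 2.532 4.137 0.36
vertex 2.051 4.526 0.729
vertex 2.564 3.029 2.273
endloop
endfacet
facet normal -0.329 0.403 -0.854
outer loop
vertex 2.051 4.526 0.729
vertex 1.876 3.871 0.487
vertex 1.395 4.259 0.856
endloop
endfacet
facet normal -0.142 0.687 0.713
outer loop
vertex 2.051 4.526 0.729
vertex 1.395 4.259 0.856
vertex 2.564 3.029 2.273
endloop
endfacet
facet normal -0.330 0.403 -0.854
outer loop
vertex 1.395 4.259 0.856
vertex 1.876 3.871 0.487
vertex 1.219 3.604 0.615
endloop
endfacet
facet normal -0.780 -0.021 0.626
outer loop
vertex 1.395 4.259 0.856
vertex 1.219 3.604 0.615
vertex 2.564 3.029 2.273
endloop
endfacet
facet normal -0.330 0.402 -0.854
outer loop
vertex 1.219 3.604 0.615
vertex 1.876 3.871 0.487
vertex 1.7 3.215 0.246
endloop
endfacet
facet normal -0.545 -0.823 0.157
outer loop
vertex 1.219 3.604 0.615
vertex 1.7 3.215 0.246
vertex 2.564 3.029 2.273
endloop
endfacet
facet normal -0.329 0.402 -0.855
outer loop
vertex 1.7 3.215 0.246
vertex 1.876 3.871 0.487
vertex 2.357 3.482 0.119
endloop
endfacet
facet normal 0.329 -0.917 -0.225
outer loop
vertex 1.7 3.215 0.246
vertex 2.357 3.482 0.119
vertex 2.564 3.029 2.273
endloop
endfacet
facet normal -0.329 0.402 -0.855
outer loop
vertex 2.357 3.482 0.119
vertex 1.876 3.871 0.487
vertex 2.532 4.137 0.36
endloop
endfacet
facet normal 0.968 -0.208 -0.137
outer loop
vertex 2.357 3.482 0.119
vertex 2.532 4.137 0.36
vertex 2.564 3.029 2.273
endloop
endfacet
facet normal -0.614 0.173 0.770
outer loop
vertex 3.659 -2.652 -0.635
vertex 3.502 -0.737 -1.191
vertex 2.992 -2.849 -1.123
endloop
endfacet
facet normal 0.079 -0.957 0.278
outer loop
vertex 3.538 -3.003 -1.809
vertex 3.659 -2.652 -0.635
vertex 2.992 -2.849 -1.123
endloop
endfacet
facet normal -0.614 0.173 0.770
outer loop
vertex 2.992 -2.849 -1.123
vertex 3.502 -0.737 -1.191
vertex 2.834 -0.934 -1.679
endloop
endfacet
facet normal -0.786 -0.231 -0.574
outer loop
vertex 2.834 -0.934 -1.679
vertex 3.538 -3.003 -1.809
vertex 2.992 -2.849 -1.123
endloop
endfacet
facet normal 0.786 0.231 0.574
outer loop
vertex 3.659 -2.652 -0.635
vertex 4.048 -0.891 -1.877
vertex 3.502 -0.737 -1.191
endloop
endfacet
facet normal 0.079 -0.957 0.278
outer loop
vertex 4.206 -2.806 -1.321
vertex 3.659 -2.652 -0.635
vertex 3.538 -3.003 -1.809
endloop
endfacet
facet normal 0.785 0.232 0.574
outer loop
vertex 4.206 -2.806 -1.321
vertex 4.048 -0.891 -1.877
vertex 3.659 -2.652 -0.635
endloop
endfacet
facet normal -0.079 0.957 -0.278
outer loop
vertex 3.502 -0.737 -1.191
vertex 4.048 -0.891 -1.877
vertex 2.834 -0.934 -1.679
endloop
endfacet
facet normal -0.785 -0.231 -0.574
outer loop
vertex 3.381 -1.088 -2.365
vertex 3.538 -3.003 -1.809
vertex 2.834 -0.934 -1.679
endloop
endfacet
facet normal -0.079 0.957 -0.278
outer loop
vertex 2.834 -0.934 -1.679
vertex 4.048 -0.891 -1.877
vertex 3.381 -1.088 -2.365
endloop
endfacet
facet normal 0.614 -0.173 -0.770
outer loop
vertex 3.381 -1.088 -2.365
vertex 4.206 -2.806 -1.321
vertex 3.538 -3.003 -1.809
endloop
endfacet
facet normal 0.614 -0.173 -0.770
outer loop
vertex 4.048 -0.891 -1.877
vertex 4.206 -2.806 -1.321
vertex 3.381 -1.088 -2.365
endloop
endfacet

endsolid


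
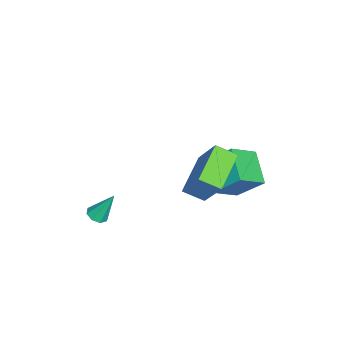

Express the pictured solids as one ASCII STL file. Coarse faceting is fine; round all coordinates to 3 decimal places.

solid 
facet normal -0.912 0.162 0.376
outer loop
vertex 1.623 2.294 5.354
vertex 1.605 3.232 4.906
vertex 0.722 1.416 3.549
endloop
endfacet
facet normal 0.017 -0.902 0.430
outer loop
vertex 2.455 1.108 2.834
vertex 1.623 2.294 5.354
vertex 0.722 1.416 3.549
endloop
endfacet
facet normal -0.912 0.162 0.377
outer loop
vertex 0.722 1.416 3.549
vertex 1.605 3.232 4.906
vertex 0.704 2.355 3.101
endloop
endfacet
facet normal -0.409 -0.399 -0.820
outer loop
vertex 0.704 2.355 3.101
vertex 2.455 1.108 2.834
vertex 0.722 1.416 3.549
endloop
endfacet
facet normal 0.409 0.400 0.820
outer loop
vertex 1.623 2.294 5.354
vertex 3.338 2.924 4.191
vertex 1.605 3.232 4.906
endloop
endfacet
facet normal 0.017 -0.903 0.430
outer loop
vertex 3.356 1.985 4.639
vertex 1.623 2.294 5.354
vertex 2.455 1.108 2.834
endloop
endfacet
facet normal 0.410 0.399 0.820
outer loop
vertex 3.356 1.985 4.639
vertex 3.338 2.924 4.191
vertex 1.623 2.294 5.354
endloop
endfacet
facet normal -0.017 0.903 -0.430
outer loop
vertex 1.605 3.232 4.906
vertex 3.338 2.924 4.191
vertex 0.704 2.355 3.101
endloop
endfacet
facet normal -0.410 -0.400 -0.820
outer loop
vertex 2.437 2.046 2.386
vertex 2.455 1.108 2.834
vertex 0.704 2.355 3.101
endloop
endfacet
facet normal -0.017 0.902 -0.431
outer loop
vertex 0.704 2.355 3.101
vertex 3.338 2.924 4.191
vertex 2.437 2.046 2.386
endloop
endfacet
facet normal 0.912 -0.162 -0.376
outer loop
vertex 2.437 2.046 2.386
vertex 3.356 1.985 4.639
vertex 2.455 1.108 2.834
endloop
endfacet
facet normal 0.912 -0.162 -0.376
outer loop
vertex 3.338 2.924 4.191
vertex 3.356 1.985 4.639
vertex 2.437 2.046 2.386
endloop
endfacet
facet normal 0.059 -0.469 -0.881
outer loop
vertex 1.983 -2.521 -0.583
vertex 1.537 -2.767 -0.482
vertex 1.665 -2.319 -0.712
endloop
endfacet
facet normal 0.555 0.829 -0.071
outer loop
vertex 1.983 -2.521 -0.583
vertex 1.665 -2.319 -0.712
vertex 1.443 -2.033 0.902
endloop
endfacet
facet normal 0.059 -0.469 -0.881
outer loop
vertex 1.665 -2.319 -0.712
vertex 1.537 -2.767 -0.482
vertex 1.272 -2.38 -0.706
endloop
endfacet
facet normal -0.153 0.969 -0.193
outer loop
vertex 1.665 -2.319 -0.712
vertex 1.272 -2.38 -0.706
vertex 1.443 -2.033 0.902
endloop
endfacet
facet normal 0.059 -0.469 -0.881
outer loop
vertex 1.272 -2.38 -0.706
vertex 1.537 -2.767 -0.482
vertex 1.034 -2.667 -0.569
endloop
endfacet
facet normal -0.781 0.623 -0.051
outer loop
vertex 1.272 -2.38 -0.706
vertex 1.034 -2.667 -0.569
vertex 1.443 -2.033 0.902
endloop
endfacet
facet normal 0.059 -0.468 -0.882
outer loop
vertex 1.034 -2.667 -0.569
vertex 1.537 -2.767 -0.482
vertex 1.09 -3.014 -0.381
endloop
endfacet
facet normal -0.962 -0.008 0.271
outer loop
vertex 1.034 -2.667 -0.569
vertex 1.09 -3.014 -0.381
vertex 1.443 -2.033 0.902
endloop
endfacet
facet normal 0.059 -0.467 -0.882
outer loop
vertex 1.09 -3.014 -0.381
vertex 1.537 -2.767 -0.482
vertex 1.408 -3.216 -0.253
endloop
endfacet
facet normal -0.589 -0.556 0.587
outer loop
vertex 1.09 -3.014 -0.381
vertex 1.408 -3.216 -0.253
vertex 1.443 -2.033 0.902
endloop
endfacet
facet normal 0.061 -0.467 -0.882
outer loop
vertex 1.408 -3.216 -0.253
vertex 1.537 -2.767 -0.482
vertex 1.801 -3.155 -0.258
endloop
endfacet
facet normal 0.117 -0.696 0.709
outer loop
vertex 1.408 -3.216 -0.253
vertex 1.801 -3.155 -0.258
vertex 1.443 -2.033 0.902
endloop
endfacet
facet normal 0.058 -0.469 -0.881
outer loop
vertex 1.801 -3.155 -0.258
vertex 1.537 -2.767 -0.482
vertex 2.039 -2.868 -0.395
endloop
endfacet
facet normal 0.746 -0.348 0.567
outer loop
vertex 1.801 -3.155 -0.258
vertex 2.039 -2.868 -0.395
vertex 1.443 -2.033 0.902
endloop
endfacet
facet normal 0.059 -0.468 -0.882
outer loop
vertex 2.039 -2.868 -0.395
vertex 1.537 -2.767 -0.482
vertex 1.983 -2.521 -0.583
endloop
endfacet
facet normal 0.928 0.282 0.245
outer loop
vertex 2.039 -2.868 -0.395
vertex 1.983 -2.521 -0.583
vertex 1.443 -2.033 0.902
endloop
endfacet
facet normal -0.592 0.587 -0.552
outer loop
vertex -3.635 3.04 0.379
vertex -2.227 3.723 -0.404
vertex -3.717 1.813 -0.837
endloop
endfacet
facet normal -0.804 -0.390 0.448
outer loop
vertex -2.793 0.897 0.024
vertex -3.635 3.04 0.379
vertex -3.717 1.813 -0.837
endloop
endfacet
facet normal -0.592 0.587 -0.552
outer loop
vertex -3.717 1.813 -0.837
vertex -2.227 3.723 -0.404
vertex -2.309 2.496 -1.621
endloop
endfacet
facet normal -0.048 -0.709 -0.703
outer loop
vertex -2.309 2.496 -1.621
vertex -2.793 0.897 0.024
vertex -3.717 1.813 -0.837
endloop
endfacet
facet normal 0.047 0.709 0.704
outer loop
vertex -3.635 3.04 0.379
vertex -1.303 2.807 0.457
vertex -2.227 3.723 -0.404
endloop
endfacet
facet normal -0.805 -0.390 0.448
outer loop
vertex -2.711 2.124 1.241
vertex -3.635 3.04 0.379
vertex -2.793 0.897 0.024
endloop
endfacet
facet normal 0.047 0.709 0.703
outer loop
vertex -2.711 2.124 1.241
vertex -1.303 2.807 0.457
vertex -3.635 3.04 0.379
endloop
endfacet
facet normal 0.804 0.390 -0.448
outer loop
vertex -2.227 3.723 -0.404
vertex -1.303 2.807 0.457
vertex -2.309 2.496 -1.621
endloop
endfacet
facet normal -0.047 -0.709 -0.703
outer loop
vertex -1.385 1.58 -0.759
vertex -2.793 0.897 0.024
vertex -2.309 2.496 -1.621
endloop
endfacet
facet normal 0.805 0.390 -0.448
outer loop
vertex -2.309 2.496 -1.621
vertex -1.303 2.807 0.457
vertex -1.385 1.58 -0.759
endloop
endfacet
facet normal 0.592 -0.587 0.552
outer loop
vertex -1.385 1.58 -0.759
vertex -2.711 2.124 1.241
vertex -2.793 0.897 0.024
endloop
endfacet
facet normal 0.592 -0.587 0.552
outer loop
vertex -1.303 2.807 0.457
vertex -2.711 2.124 1.241
vertex -1.385 1.58 -0.759
endloop
endfacet

endsolid


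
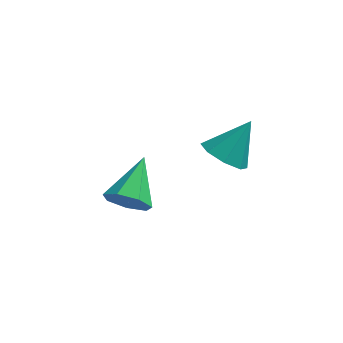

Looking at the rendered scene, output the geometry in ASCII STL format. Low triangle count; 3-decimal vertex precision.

solid 
facet normal -0.149 -0.879 -0.453
outer loop
vertex -1.849 -3.411 -4.917
vertex -2.439 -3.616 -4.326
vertex -2.55 -3.21 -5.077
endloop
endfacet
facet normal 0.344 0.699 -0.627
outer loop
vertex -1.849 -3.411 -4.917
vertex -2.55 -3.21 -5.077
vertex -2.161 -1.964 -3.474
endloop
endfacet
facet normal -0.147 -0.879 -0.453
outer loop
vertex -2.55 -3.21 -5.077
vertex -2.439 -3.616 -4.326
vertex -3.167 -3.316 -4.671
endloop
endfacet
facet normal -0.445 0.756 -0.480
outer loop
vertex -2.55 -3.21 -5.077
vertex -3.167 -3.316 -4.671
vertex -2.161 -1.964 -3.474
endloop
endfacet
facet normal -0.148 -0.879 -0.453
outer loop
vertex -3.167 -3.316 -4.671
vertex -2.439 -3.616 -4.326
vertex -3.236 -3.647 -4.006
endloop
endfacet
facet normal -0.854 0.496 0.158
outer loop
vertex -3.167 -3.316 -4.671
vertex -3.236 -3.647 -4.006
vertex -2.161 -1.964 -3.474
endloop
endfacet
facet normal -0.148 -0.879 -0.453
outer loop
vertex -3.236 -3.647 -4.006
vertex -2.439 -3.616 -4.326
vertex -2.705 -3.955 -3.582
endloop
endfacet
facet normal -0.579 0.114 0.808
outer loop
vertex -3.236 -3.647 -4.006
vertex -2.705 -3.955 -3.582
vertex -2.161 -1.964 -3.474
endloop
endfacet
facet normal -0.149 -0.879 -0.454
outer loop
vertex -2.705 -3.955 -3.582
vertex -2.439 -3.616 -4.326
vertex -1.973 -4.008 -3.719
endloop
endfacet
facet normal 0.176 -0.101 0.979
outer loop
vertex -2.705 -3.955 -3.582
vertex -1.973 -4.008 -3.719
vertex -2.161 -1.964 -3.474
endloop
endfacet
facet normal -0.149 -0.879 -0.453
outer loop
vertex -1.973 -4.008 -3.719
vertex -2.439 -3.616 -4.326
vertex -1.592 -3.766 -4.313
endloop
endfacet
facet normal 0.839 0.012 0.543
outer loop
vertex -1.973 -4.008 -3.719
vertex -1.592 -3.766 -4.313
vertex -2.161 -1.964 -3.474
endloop
endfacet
facet normal -0.149 -0.879 -0.453
outer loop
vertex -1.592 -3.766 -4.313
vertex -2.439 -3.616 -4.326
vertex -1.849 -3.411 -4.917
endloop
endfacet
facet normal 0.914 0.369 -0.172
outer loop
vertex -1.592 -3.766 -4.313
vertex -1.849 -3.411 -4.917
vertex -2.161 -1.964 -3.474
endloop
endfacet
facet normal -0.469 -0.467 -0.750
outer loop
vertex 1.2 -3.609 -1.471
vertex 0.739 -4.06 -0.902
vertex 0.638 -3.308 -1.307
endloop
endfacet
facet normal 0.413 0.886 -0.212
outer loop
vertex 1.2 -3.609 -1.471
vertex 0.638 -3.308 -1.307
vertex 1.481 -3.32 0.282
endloop
endfacet
facet normal -0.468 -0.467 -0.750
outer loop
vertex 0.638 -3.308 -1.307
vertex 0.739 -4.06 -0.902
vertex 0.135 -3.448 -0.906
endloop
endfacet
facet normal -0.187 0.977 0.107
outer loop
vertex 0.638 -3.308 -1.307
vertex 0.135 -3.448 -0.906
vertex 1.481 -3.32 0.282
endloop
endfacet
facet normal -0.469 -0.468 -0.749
outer loop
vertex 0.135 -3.448 -0.906
vertex 0.739 -4.06 -0.902
vertex -0.013 -3.946 -0.502
endloop
endfacet
facet normal -0.552 0.618 0.559
outer loop
vertex 0.135 -3.448 -0.906
vertex -0.013 -3.946 -0.502
vertex 1.481 -3.32 0.282
endloop
endfacet
facet normal -0.469 -0.469 -0.749
outer loop
vertex -0.013 -3.946 -0.502
vertex 0.739 -4.06 -0.902
vertex 0.279 -4.51 -0.332
endloop
endfacet
facet normal -0.472 0.022 0.882
outer loop
vertex -0.013 -3.946 -0.502
vertex 0.279 -4.51 -0.332
vertex 1.481 -3.32 0.282
endloop
endfacet
facet normal -0.469 -0.468 -0.749
outer loop
vertex 0.279 -4.51 -0.332
vertex 0.739 -4.06 -0.902
vertex 0.841 -4.811 -0.496
endloop
endfacet
facet normal 0.009 -0.466 0.885
outer loop
vertex 0.279 -4.51 -0.332
vertex 0.841 -4.811 -0.496
vertex 1.481 -3.32 0.282
endloop
endfacet
facet normal -0.469 -0.468 -0.749
outer loop
vertex 0.841 -4.811 -0.496
vertex 0.739 -4.06 -0.902
vertex 1.344 -4.672 -0.898
endloop
endfacet
facet normal 0.607 -0.557 0.567
outer loop
vertex 0.841 -4.811 -0.496
vertex 1.344 -4.672 -0.898
vertex 1.481 -3.32 0.282
endloop
endfacet
facet normal -0.469 -0.468 -0.749
outer loop
vertex 1.344 -4.672 -0.898
vertex 0.739 -4.06 -0.902
vertex 1.492 -4.174 -1.302
endloop
endfacet
facet normal 0.974 -0.198 0.113
outer loop
vertex 1.344 -4.672 -0.898
vertex 1.492 -4.174 -1.302
vertex 1.481 -3.32 0.282
endloop
endfacet
facet normal -0.469 -0.467 -0.750
outer loop
vertex 1.492 -4.174 -1.302
vertex 0.739 -4.06 -0.902
vertex 1.2 -3.609 -1.471
endloop
endfacet
facet normal 0.893 0.399 -0.209
outer loop
vertex 1.492 -4.174 -1.302
vertex 1.2 -3.609 -1.471
vertex 1.481 -3.32 0.282
endloop
endfacet

endsolid


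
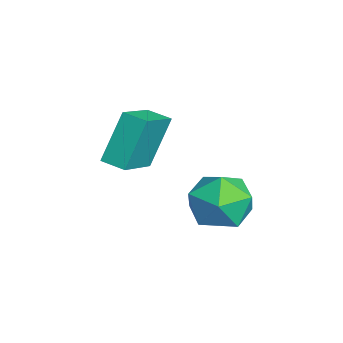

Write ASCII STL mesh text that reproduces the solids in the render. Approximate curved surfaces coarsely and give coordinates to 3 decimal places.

solid 
facet normal -0.895 -0.414 -0.165
outer loop
vertex -4.188 1.325 -3.28
vertex -3.676 0.218 -3.278
vertex -4.091 0.701 -2.237
endloop
endfacet
facet normal -0.960 0.193 0.204
outer loop
vertex -4.188 1.325 -3.28
vertex -4.091 0.701 -2.237
vertex -3.855 1.897 -2.256
endloop
endfacet
facet normal -0.672 0.718 -0.183
outer loop
vertex -4.188 1.325 -3.28
vertex -3.855 1.897 -2.256
vertex -3.294 2.154 -3.308
endloop
endfacet
facet normal -0.429 0.436 -0.791
outer loop
vertex -4.188 1.325 -3.28
vertex -3.294 2.154 -3.308
vertex -3.183 1.116 -3.94
endloop
endfacet
facet normal -0.567 -0.264 -0.780
outer loop
vertex -4.188 1.325 -3.28
vertex -3.183 1.116 -3.94
vertex -3.676 0.218 -3.278
endloop
endfacet
facet normal -0.580 0.127 0.805
outer loop
vertex -3.855 1.897 -2.256
vertex -4.091 0.701 -2.237
vertex -3.137 1.144 -1.62
endloop
endfacet
facet normal -0.475 -0.855 0.207
outer loop
vertex -4.091 0.701 -2.237
vertex -3.676 0.218 -3.278
vertex -3.026 0.106 -2.252
endloop
endfacet
facet normal 0.056 -0.612 -0.789
outer loop
vertex -3.676 0.218 -3.278
vertex -3.183 1.116 -3.94
vertex -2.465 0.363 -3.304
endloop
endfacet
facet normal 0.280 0.521 -0.806
outer loop
vertex -3.183 1.116 -3.94
vertex -3.294 2.154 -3.308
vertex -2.229 1.559 -3.323
endloop
endfacet
facet normal -0.113 0.977 0.178
outer loop
vertex -3.294 2.154 -3.308
vertex -3.855 1.897 -2.256
vertex -2.644 2.042 -2.282
endloop
endfacet
facet normal 0.429 -0.436 0.791
outer loop
vertex -2.132 0.935 -2.28
vertex -3.137 1.144 -1.62
vertex -3.026 0.106 -2.252
endloop
endfacet
facet normal 0.672 -0.718 0.183
outer loop
vertex -2.132 0.935 -2.28
vertex -3.026 0.106 -2.252
vertex -2.465 0.363 -3.304
endloop
endfacet
facet normal 0.960 -0.193 -0.204
outer loop
vertex -2.132 0.935 -2.28
vertex -2.465 0.363 -3.304
vertex -2.229 1.559 -3.323
endloop
endfacet
facet normal 0.895 0.414 0.165
outer loop
vertex -2.132 0.935 -2.28
vertex -2.229 1.559 -3.323
vertex -2.644 2.042 -2.282
endloop
endfacet
facet normal 0.567 0.264 0.780
outer loop
vertex -2.132 0.935 -2.28
vertex -2.644 2.042 -2.282
vertex -3.137 1.144 -1.62
endloop
endfacet
facet normal -0.280 -0.521 0.806
outer loop
vertex -3.026 0.106 -2.252
vertex -3.137 1.144 -1.62
vertex -4.091 0.701 -2.237
endloop
endfacet
facet normal 0.113 -0.977 -0.178
outer loop
vertex -2.465 0.363 -3.304
vertex -3.026 0.106 -2.252
vertex -3.676 0.218 -3.278
endloop
endfacet
facet normal 0.580 -0.127 -0.805
outer loop
vertex -2.229 1.559 -3.323
vertex -2.465 0.363 -3.304
vertex -3.183 1.116 -3.94
endloop
endfacet
facet normal 0.475 0.855 -0.207
outer loop
vertex -2.644 2.042 -2.282
vertex -2.229 1.559 -3.323
vertex -3.294 2.154 -3.308
endloop
endfacet
facet normal -0.056 0.612 0.789
outer loop
vertex -3.137 1.144 -1.62
vertex -2.644 2.042 -2.282
vertex -3.855 1.897 -2.256
endloop
endfacet
facet normal -0.760 0.470 -0.449
outer loop
vertex -4.989 -0.96 0.41
vertex -4.478 -0.256 0.282
vertex -4.411 -1.7 -1.345
endloop
endfacet
facet normal -0.581 -0.800 0.146
outer loop
vertex -2.982 -2.584 -0.502
vertex -4.989 -0.96 0.41
vertex -4.411 -1.7 -1.345
endloop
endfacet
facet normal -0.760 0.470 -0.448
outer loop
vertex -4.411 -1.7 -1.345
vertex -4.478 -0.256 0.282
vertex -3.9 -0.995 -1.473
endloop
endfacet
facet normal 0.291 -0.371 -0.882
outer loop
vertex -3.9 -0.995 -1.473
vertex -2.982 -2.584 -0.502
vertex -4.411 -1.7 -1.345
endloop
endfacet
facet normal -0.291 0.371 0.882
outer loop
vertex -4.989 -0.96 0.41
vertex -3.049 -1.14 1.125
vertex -4.478 -0.256 0.282
endloop
endfacet
facet normal -0.582 -0.800 0.146
outer loop
vertex -3.56 -1.845 1.253
vertex -4.989 -0.96 0.41
vertex -2.982 -2.584 -0.502
endloop
endfacet
facet normal -0.291 0.371 0.882
outer loop
vertex -3.56 -1.845 1.253
vertex -3.049 -1.14 1.125
vertex -4.989 -0.96 0.41
endloop
endfacet
facet normal 0.581 0.801 -0.146
outer loop
vertex -4.478 -0.256 0.282
vertex -3.049 -1.14 1.125
vertex -3.9 -0.995 -1.473
endloop
endfacet
facet normal 0.290 -0.371 -0.882
outer loop
vertex -2.471 -1.88 -0.63
vertex -2.982 -2.584 -0.502
vertex -3.9 -0.995 -1.473
endloop
endfacet
facet normal 0.582 0.800 -0.146
outer loop
vertex -3.9 -0.995 -1.473
vertex -3.049 -1.14 1.125
vertex -2.471 -1.88 -0.63
endloop
endfacet
facet normal 0.760 -0.470 0.448
outer loop
vertex -2.471 -1.88 -0.63
vertex -3.56 -1.845 1.253
vertex -2.982 -2.584 -0.502
endloop
endfacet
facet normal 0.760 -0.470 0.448
outer loop
vertex -3.049 -1.14 1.125
vertex -3.56 -1.845 1.253
vertex -2.471 -1.88 -0.63
endloop
endfacet

endsolid


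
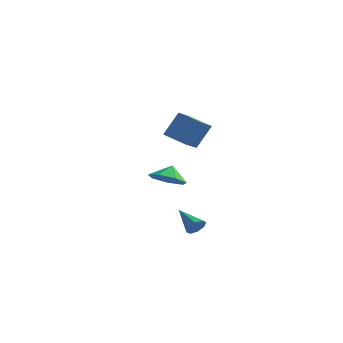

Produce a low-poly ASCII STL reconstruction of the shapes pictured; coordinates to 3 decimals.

solid 
facet normal -0.941 0.214 0.261
outer loop
vertex 0.326 0.723 4.229
vertex 0.417 1.836 3.644
vertex -0.202 0.055 2.874
endloop
endfacet
facet normal -0.073 -0.883 0.464
outer loop
vertex 1.163 -0.256 2.496
vertex 0.326 0.723 4.229
vertex -0.202 0.055 2.874
endloop
endfacet
facet normal -0.941 0.214 0.261
outer loop
vertex -0.202 0.055 2.874
vertex 0.417 1.836 3.644
vertex -0.111 1.168 2.29
endloop
endfacet
facet normal -0.330 -0.417 -0.847
outer loop
vertex -0.111 1.168 2.29
vertex 1.163 -0.256 2.496
vertex -0.202 0.055 2.874
endloop
endfacet
facet normal 0.330 0.418 0.847
outer loop
vertex 0.326 0.723 4.229
vertex 1.782 1.525 3.266
vertex 0.417 1.836 3.644
endloop
endfacet
facet normal -0.072 -0.883 0.464
outer loop
vertex 1.691 0.412 3.85
vertex 0.326 0.723 4.229
vertex 1.163 -0.256 2.496
endloop
endfacet
facet normal 0.330 0.417 0.847
outer loop
vertex 1.691 0.412 3.85
vertex 1.782 1.525 3.266
vertex 0.326 0.723 4.229
endloop
endfacet
facet normal 0.073 0.883 -0.464
outer loop
vertex 0.417 1.836 3.644
vertex 1.782 1.525 3.266
vertex -0.111 1.168 2.29
endloop
endfacet
facet normal -0.330 -0.418 -0.846
outer loop
vertex 1.254 0.857 1.911
vertex 1.163 -0.256 2.496
vertex -0.111 1.168 2.29
endloop
endfacet
facet normal 0.072 0.883 -0.464
outer loop
vertex -0.111 1.168 2.29
vertex 1.782 1.525 3.266
vertex 1.254 0.857 1.911
endloop
endfacet
facet normal 0.941 -0.214 -0.261
outer loop
vertex 1.254 0.857 1.911
vertex 1.691 0.412 3.85
vertex 1.163 -0.256 2.496
endloop
endfacet
facet normal 0.941 -0.214 -0.261
outer loop
vertex 1.782 1.525 3.266
vertex 1.691 0.412 3.85
vertex 1.254 0.857 1.911
endloop
endfacet
facet normal 0.793 -0.392 -0.466
outer loop
vertex 1.432 1.691 -3.599
vertex 1.072 1.272 -3.859
vertex 1.26 1.832 -4.01
endloop
endfacet
facet normal 0.199 0.950 0.243
outer loop
vertex 1.432 1.691 -3.599
vertex 1.26 1.832 -4.01
vertex -0.212 1.908 -3.101
endloop
endfacet
facet normal 0.792 -0.392 -0.467
outer loop
vertex 1.26 1.832 -4.01
vertex 1.072 1.272 -3.859
vertex 0.978 1.646 -4.332
endloop
endfacet
facet normal -0.181 0.912 -0.369
outer loop
vertex 1.26 1.832 -4.01
vertex 0.978 1.646 -4.332
vertex -0.212 1.908 -3.101
endloop
endfacet
facet normal 0.791 -0.394 -0.469
outer loop
vertex 0.978 1.646 -4.332
vertex 1.072 1.272 -3.859
vertex 0.75 1.241 -4.376
endloop
endfacet
facet normal -0.608 0.416 -0.676
outer loop
vertex 0.978 1.646 -4.332
vertex 0.75 1.241 -4.376
vertex -0.212 1.908 -3.101
endloop
endfacet
facet normal 0.791 -0.393 -0.469
outer loop
vertex 0.75 1.241 -4.376
vertex 1.072 1.272 -3.859
vertex 0.711 0.854 -4.118
endloop
endfacet
facet normal -0.831 -0.248 -0.498
outer loop
vertex 0.75 1.241 -4.376
vertex 0.711 0.854 -4.118
vertex -0.212 1.908 -3.101
endloop
endfacet
facet normal 0.791 -0.393 -0.468
outer loop
vertex 0.711 0.854 -4.118
vertex 1.072 1.272 -3.859
vertex 0.883 0.712 -3.708
endloop
endfacet
facet normal -0.720 -0.691 0.063
outer loop
vertex 0.711 0.854 -4.118
vertex 0.883 0.712 -3.708
vertex -0.212 1.908 -3.101
endloop
endfacet
facet normal 0.791 -0.393 -0.468
outer loop
vertex 0.883 0.712 -3.708
vertex 1.072 1.272 -3.859
vertex 1.166 0.898 -3.386
endloop
endfacet
facet normal -0.339 -0.654 0.676
outer loop
vertex 0.883 0.712 -3.708
vertex 1.166 0.898 -3.386
vertex -0.212 1.908 -3.101
endloop
endfacet
facet normal 0.793 -0.391 -0.467
outer loop
vertex 1.166 0.898 -3.386
vertex 1.072 1.272 -3.859
vertex 1.393 1.304 -3.341
endloop
endfacet
facet normal 0.088 -0.158 0.984
outer loop
vertex 1.166 0.898 -3.386
vertex 1.393 1.304 -3.341
vertex -0.212 1.908 -3.101
endloop
endfacet
facet normal 0.793 -0.391 -0.467
outer loop
vertex 1.393 1.304 -3.341
vertex 1.072 1.272 -3.859
vertex 1.432 1.691 -3.599
endloop
endfacet
facet normal 0.311 0.505 0.805
outer loop
vertex 1.393 1.304 -3.341
vertex 1.432 1.691 -3.599
vertex -0.212 1.908 -3.101
endloop
endfacet
facet normal -0.024 -0.586 -0.810
outer loop
vertex -0.471 3.457 -1.759
vertex -1.542 3.357 -1.655
vertex -0.985 4.099 -2.208
endloop
endfacet
facet normal 0.616 0.719 0.323
outer loop
vertex -0.471 3.457 -1.759
vertex -0.985 4.099 -2.208
vertex -1.518 3.943 -0.845
endloop
endfacet
facet normal -0.024 -0.586 -0.810
outer loop
vertex -0.985 4.099 -2.208
vertex -1.542 3.357 -1.655
vertex -1.918 4.183 -2.241
endloop
endfacet
facet normal 0.084 0.986 0.146
outer loop
vertex -0.985 4.099 -2.208
vertex -1.918 4.183 -2.241
vertex -1.518 3.943 -0.845
endloop
endfacet
facet normal -0.023 -0.585 -0.810
outer loop
vertex -1.918 4.183 -2.241
vertex -1.542 3.357 -1.655
vertex -2.568 3.644 -1.833
endloop
endfacet
facet normal -0.500 0.818 0.284
outer loop
vertex -1.918 4.183 -2.241
vertex -2.568 3.644 -1.833
vertex -1.518 3.943 -0.845
endloop
endfacet
facet normal -0.023 -0.586 -0.810
outer loop
vertex -2.568 3.644 -1.833
vertex -1.542 3.357 -1.655
vertex -2.445 2.89 -1.291
endloop
endfacet
facet normal -0.694 0.342 0.634
outer loop
vertex -2.568 3.644 -1.833
vertex -2.445 2.89 -1.291
vertex -1.518 3.943 -0.845
endloop
endfacet
facet normal -0.024 -0.586 -0.810
outer loop
vertex -2.445 2.89 -1.291
vertex -1.542 3.357 -1.655
vertex -1.642 2.487 -1.023
endloop
endfacet
facet normal -0.353 -0.084 0.932
outer loop
vertex -2.445 2.89 -1.291
vertex -1.642 2.487 -1.023
vertex -1.518 3.943 -0.845
endloop
endfacet
facet normal -0.024 -0.586 -0.810
outer loop
vertex -1.642 2.487 -1.023
vertex -1.542 3.357 -1.655
vertex -0.764 2.739 -1.231
endloop
endfacet
facet normal 0.266 -0.139 0.954
outer loop
vertex -1.642 2.487 -1.023
vertex -0.764 2.739 -1.231
vertex -1.518 3.943 -0.845
endloop
endfacet
facet normal -0.024 -0.586 -0.810
outer loop
vertex -0.764 2.739 -1.231
vertex -1.542 3.357 -1.655
vertex -0.471 3.457 -1.759
endloop
endfacet
facet normal 0.697 0.218 0.683
outer loop
vertex -0.764 2.739 -1.231
vertex -0.471 3.457 -1.759
vertex -1.518 3.943 -0.845
endloop
endfacet

endsolid


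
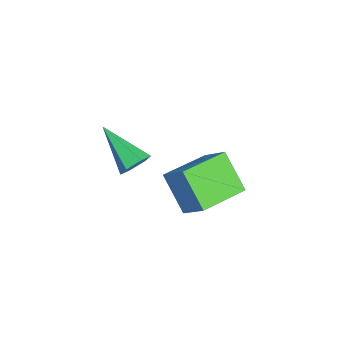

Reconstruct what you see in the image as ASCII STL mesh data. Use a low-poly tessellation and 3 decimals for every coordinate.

solid 
facet normal -0.501 -0.403 0.766
outer loop
vertex 1.586 -0.218 -2.366
vertex 0.489 1.012 -2.436
vertex 1.0 -0.781 -3.046
endloop
endfacet
facet normal 0.666 -0.745 0.043
outer loop
vertex 1.731 -0.192 -4.164
vertex 1.586 -0.218 -2.366
vertex 1.0 -0.781 -3.046
endloop
endfacet
facet normal -0.501 -0.403 0.766
outer loop
vertex 1.0 -0.781 -3.046
vertex 0.489 1.012 -2.436
vertex -0.098 0.449 -3.116
endloop
endfacet
facet normal -0.554 -0.531 -0.642
outer loop
vertex -0.098 0.449 -3.116
vertex 1.731 -0.192 -4.164
vertex 1.0 -0.781 -3.046
endloop
endfacet
facet normal 0.554 0.531 0.642
outer loop
vertex 1.586 -0.218 -2.366
vertex 1.22 1.601 -3.554
vertex 0.489 1.012 -2.436
endloop
endfacet
facet normal 0.665 -0.745 0.043
outer loop
vertex 2.318 0.371 -3.484
vertex 1.586 -0.218 -2.366
vertex 1.731 -0.192 -4.164
endloop
endfacet
facet normal 0.553 0.531 0.642
outer loop
vertex 2.318 0.371 -3.484
vertex 1.22 1.601 -3.554
vertex 1.586 -0.218 -2.366
endloop
endfacet
facet normal -0.665 0.745 -0.043
outer loop
vertex 0.489 1.012 -2.436
vertex 1.22 1.601 -3.554
vertex -0.098 0.449 -3.116
endloop
endfacet
facet normal -0.554 -0.530 -0.642
outer loop
vertex 0.634 1.038 -4.234
vertex 1.731 -0.192 -4.164
vertex -0.098 0.449 -3.116
endloop
endfacet
facet normal -0.666 0.745 -0.043
outer loop
vertex -0.098 0.449 -3.116
vertex 1.22 1.601 -3.554
vertex 0.634 1.038 -4.234
endloop
endfacet
facet normal 0.501 0.403 -0.766
outer loop
vertex 0.634 1.038 -4.234
vertex 2.318 0.371 -3.484
vertex 1.731 -0.192 -4.164
endloop
endfacet
facet normal 0.501 0.404 -0.766
outer loop
vertex 1.22 1.601 -3.554
vertex 2.318 0.371 -3.484
vertex 0.634 1.038 -4.234
endloop
endfacet
facet normal 0.592 0.584 -0.556
outer loop
vertex 3.891 -1.738 -0.193
vertex 3.481 -1.494 -0.373
vertex 3.712 -1.326 0.049
endloop
endfacet
facet normal 0.537 -0.241 0.808
outer loop
vertex 3.891 -1.738 -0.193
vertex 3.712 -1.326 0.049
vertex 2.559 -2.406 0.493
endloop
endfacet
facet normal 0.591 0.585 -0.556
outer loop
vertex 3.712 -1.326 0.049
vertex 3.481 -1.494 -0.373
vertex 3.302 -1.083 -0.131
endloop
endfacet
facet normal -0.105 0.472 0.875
outer loop
vertex 3.712 -1.326 0.049
vertex 3.302 -1.083 -0.131
vertex 2.559 -2.406 0.493
endloop
endfacet
facet normal 0.592 0.585 -0.555
outer loop
vertex 3.302 -1.083 -0.131
vertex 3.481 -1.494 -0.373
vertex 3.071 -1.25 -0.553
endloop
endfacet
facet normal -0.803 0.554 0.220
outer loop
vertex 3.302 -1.083 -0.131
vertex 3.071 -1.25 -0.553
vertex 2.559 -2.406 0.493
endloop
endfacet
facet normal 0.592 0.585 -0.555
outer loop
vertex 3.071 -1.25 -0.553
vertex 3.481 -1.494 -0.373
vertex 3.25 -1.662 -0.796
endloop
endfacet
facet normal -0.860 -0.076 -0.505
outer loop
vertex 3.071 -1.25 -0.553
vertex 3.25 -1.662 -0.796
vertex 2.559 -2.406 0.493
endloop
endfacet
facet normal 0.591 0.586 -0.555
outer loop
vertex 3.25 -1.662 -0.796
vertex 3.481 -1.494 -0.373
vertex 3.66 -1.905 -0.616
endloop
endfacet
facet normal -0.217 -0.791 -0.573
outer loop
vertex 3.25 -1.662 -0.796
vertex 3.66 -1.905 -0.616
vertex 2.559 -2.406 0.493
endloop
endfacet
facet normal 0.592 0.585 -0.554
outer loop
vertex 3.66 -1.905 -0.616
vertex 3.481 -1.494 -0.373
vertex 3.891 -1.738 -0.193
endloop
endfacet
facet normal 0.480 -0.873 0.082
outer loop
vertex 3.66 -1.905 -0.616
vertex 3.891 -1.738 -0.193
vertex 2.559 -2.406 0.493
endloop
endfacet

endsolid


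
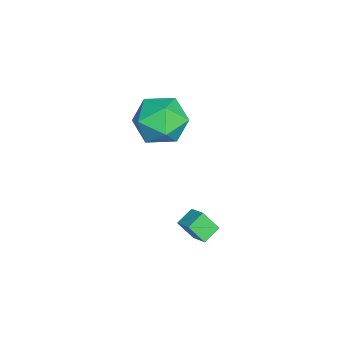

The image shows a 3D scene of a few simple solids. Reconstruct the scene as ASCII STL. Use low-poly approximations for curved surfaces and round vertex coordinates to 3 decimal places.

solid 
facet normal -0.694 -0.544 -0.471
outer loop
vertex 1.341 2.352 -1.576
vertex 0.739 2.837 -1.249
vertex 1.404 2.978 -2.391
endloop
endfacet
facet normal 0.718 -0.578 -0.388
outer loop
vertex 2.021 3.463 -1.971
vertex 1.341 2.352 -1.576
vertex 1.404 2.978 -2.391
endloop
endfacet
facet normal -0.694 -0.544 -0.471
outer loop
vertex 1.404 2.978 -2.391
vertex 0.739 2.837 -1.249
vertex 0.801 3.464 -2.064
endloop
endfacet
facet normal 0.061 0.608 -0.792
outer loop
vertex 0.801 3.464 -2.064
vertex 2.021 3.463 -1.971
vertex 1.404 2.978 -2.391
endloop
endfacet
facet normal -0.060 -0.608 0.791
outer loop
vertex 1.341 2.352 -1.576
vertex 1.356 3.322 -0.829
vertex 0.739 2.837 -1.249
endloop
endfacet
facet normal 0.717 -0.578 -0.390
outer loop
vertex 1.959 2.836 -1.156
vertex 1.341 2.352 -1.576
vertex 2.021 3.463 -1.971
endloop
endfacet
facet normal -0.061 -0.608 0.791
outer loop
vertex 1.959 2.836 -1.156
vertex 1.356 3.322 -0.829
vertex 1.341 2.352 -1.576
endloop
endfacet
facet normal -0.718 0.577 0.389
outer loop
vertex 0.739 2.837 -1.249
vertex 1.356 3.322 -0.829
vertex 0.801 3.464 -2.064
endloop
endfacet
facet normal 0.061 0.609 -0.791
outer loop
vertex 1.419 3.948 -1.644
vertex 2.021 3.463 -1.971
vertex 0.801 3.464 -2.064
endloop
endfacet
facet normal -0.717 0.578 0.389
outer loop
vertex 0.801 3.464 -2.064
vertex 1.356 3.322 -0.829
vertex 1.419 3.948 -1.644
endloop
endfacet
facet normal 0.694 0.544 0.471
outer loop
vertex 1.419 3.948 -1.644
vertex 1.959 2.836 -1.156
vertex 2.021 3.463 -1.971
endloop
endfacet
facet normal 0.694 0.544 0.471
outer loop
vertex 1.356 3.322 -0.829
vertex 1.959 2.836 -1.156
vertex 1.419 3.948 -1.644
endloop
endfacet
facet normal -0.943 0.333 0.027
outer loop
vertex -1.288 2.276 2.363
vertex -1.662 1.189 2.702
vertex -1.352 2.0 3.528
endloop
endfacet
facet normal -0.482 0.858 0.177
outer loop
vertex -1.288 2.276 2.363
vertex -1.352 2.0 3.528
vertex -0.412 2.615 3.108
endloop
endfacet
facet normal -0.038 0.925 -0.377
outer loop
vertex -1.288 2.276 2.363
vertex -0.412 2.615 3.108
vertex -0.142 2.184 2.023
endloop
endfacet
facet normal -0.222 0.442 -0.869
outer loop
vertex -1.288 2.276 2.363
vertex -0.142 2.184 2.023
vertex -0.914 1.302 1.772
endloop
endfacet
facet normal -0.781 0.076 -0.619
outer loop
vertex -1.288 2.276 2.363
vertex -0.914 1.302 1.772
vertex -1.662 1.189 2.702
endloop
endfacet
facet normal -0.099 0.660 0.744
outer loop
vertex -0.412 2.615 3.108
vertex -1.352 2.0 3.528
vertex -0.246 1.738 3.908
endloop
endfacet
facet normal -0.843 -0.190 0.503
outer loop
vertex -1.352 2.0 3.528
vertex -1.662 1.189 2.702
vertex -1.018 0.856 3.657
endloop
endfacet
facet normal -0.583 -0.605 -0.542
outer loop
vertex -1.662 1.189 2.702
vertex -0.914 1.302 1.772
vertex -0.748 0.425 2.572
endloop
endfacet
facet normal 0.322 -0.013 -0.947
outer loop
vertex -0.914 1.302 1.772
vertex -0.142 2.184 2.023
vertex 0.192 1.04 2.152
endloop
endfacet
facet normal 0.621 0.769 -0.151
outer loop
vertex -0.142 2.184 2.023
vertex -0.412 2.615 3.108
vertex 0.502 1.851 2.978
endloop
endfacet
facet normal 0.222 -0.442 0.869
outer loop
vertex 0.128 0.764 3.317
vertex -0.246 1.738 3.908
vertex -1.018 0.856 3.657
endloop
endfacet
facet normal 0.038 -0.925 0.377
outer loop
vertex 0.128 0.764 3.317
vertex -1.018 0.856 3.657
vertex -0.748 0.425 2.572
endloop
endfacet
facet normal 0.482 -0.858 -0.177
outer loop
vertex 0.128 0.764 3.317
vertex -0.748 0.425 2.572
vertex 0.192 1.04 2.152
endloop
endfacet
facet normal 0.943 -0.333 -0.027
outer loop
vertex 0.128 0.764 3.317
vertex 0.192 1.04 2.152
vertex 0.502 1.851 2.978
endloop
endfacet
facet normal 0.781 -0.076 0.619
outer loop
vertex 0.128 0.764 3.317
vertex 0.502 1.851 2.978
vertex -0.246 1.738 3.908
endloop
endfacet
facet normal -0.322 0.013 0.947
outer loop
vertex -1.018 0.856 3.657
vertex -0.246 1.738 3.908
vertex -1.352 2.0 3.528
endloop
endfacet
facet normal -0.621 -0.769 0.151
outer loop
vertex -0.748 0.425 2.572
vertex -1.018 0.856 3.657
vertex -1.662 1.189 2.702
endloop
endfacet
facet normal 0.099 -0.660 -0.744
outer loop
vertex 0.192 1.04 2.152
vertex -0.748 0.425 2.572
vertex -0.914 1.302 1.772
endloop
endfacet
facet normal 0.843 0.190 -0.503
outer loop
vertex 0.502 1.851 2.978
vertex 0.192 1.04 2.152
vertex -0.142 2.184 2.023
endloop
endfacet
facet normal 0.583 0.605 0.542
outer loop
vertex -0.246 1.738 3.908
vertex 0.502 1.851 2.978
vertex -0.412 2.615 3.108
endloop
endfacet

endsolid
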